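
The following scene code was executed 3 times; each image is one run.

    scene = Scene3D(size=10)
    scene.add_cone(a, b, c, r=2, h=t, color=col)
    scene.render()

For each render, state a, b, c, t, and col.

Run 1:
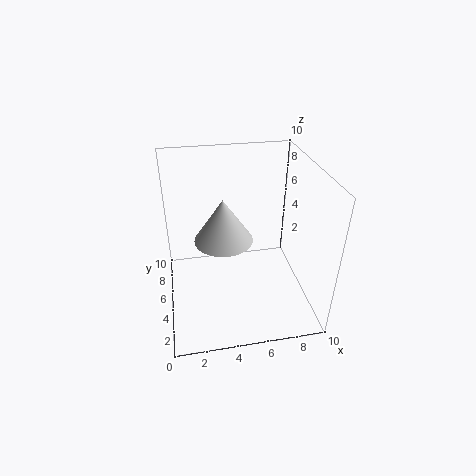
a = 4
b = 5
c = 5
t = 3
col = 'lightgray'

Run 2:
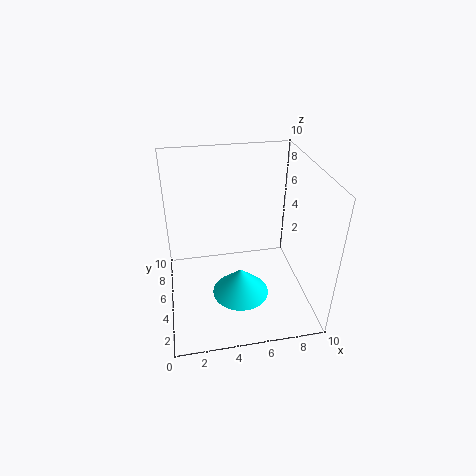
a = 5
b = 4
c = 1
t = 2
col = 'cyan'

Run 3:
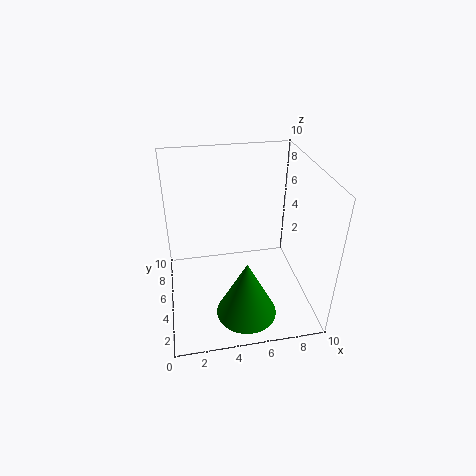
a = 5
b = 2
c = 1
t = 4
col = 'green'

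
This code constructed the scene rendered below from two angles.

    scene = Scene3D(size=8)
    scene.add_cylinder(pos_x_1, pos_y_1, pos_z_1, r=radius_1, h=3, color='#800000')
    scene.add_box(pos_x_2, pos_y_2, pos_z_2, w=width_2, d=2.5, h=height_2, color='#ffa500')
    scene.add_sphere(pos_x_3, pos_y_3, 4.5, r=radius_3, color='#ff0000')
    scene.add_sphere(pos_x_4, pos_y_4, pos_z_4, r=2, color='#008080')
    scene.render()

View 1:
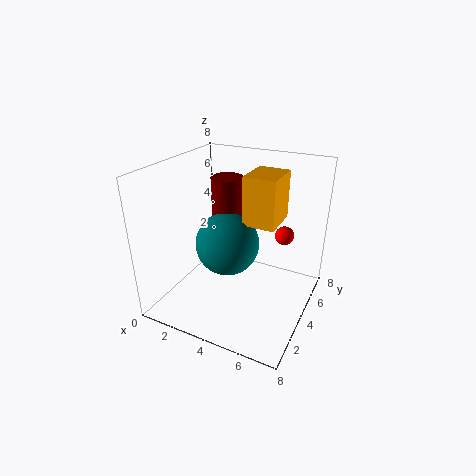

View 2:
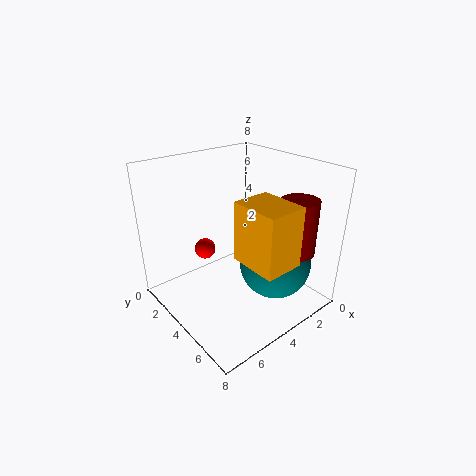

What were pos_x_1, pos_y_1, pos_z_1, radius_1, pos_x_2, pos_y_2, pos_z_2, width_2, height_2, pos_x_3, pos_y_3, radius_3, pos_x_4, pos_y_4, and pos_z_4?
pos_x_1 = 2; pos_y_1 = 6.5; pos_z_1 = 3.5; radius_1 = 1; pos_x_2 = 3.5; pos_y_2 = 5.5; pos_z_2 = 4; width_2 = 2; height_2 = 3; pos_x_3 = 6.5; pos_y_3 = 4.5; radius_3 = 0.5; pos_x_4 = 2.5; pos_y_4 = 5.5; pos_z_4 = 2.5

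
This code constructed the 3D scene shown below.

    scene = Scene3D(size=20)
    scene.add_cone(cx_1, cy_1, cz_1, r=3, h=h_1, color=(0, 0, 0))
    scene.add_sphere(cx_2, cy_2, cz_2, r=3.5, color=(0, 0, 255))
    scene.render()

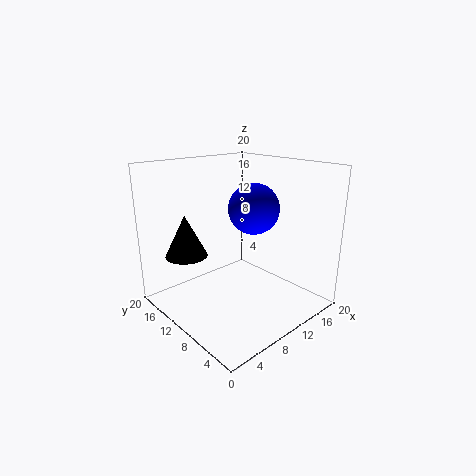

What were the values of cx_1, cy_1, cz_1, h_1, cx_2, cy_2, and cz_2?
cx_1 = 5, cy_1 = 15.5, cz_1 = 7, h_1 = 6, cx_2 = 12, cy_2 = 9, cz_2 = 14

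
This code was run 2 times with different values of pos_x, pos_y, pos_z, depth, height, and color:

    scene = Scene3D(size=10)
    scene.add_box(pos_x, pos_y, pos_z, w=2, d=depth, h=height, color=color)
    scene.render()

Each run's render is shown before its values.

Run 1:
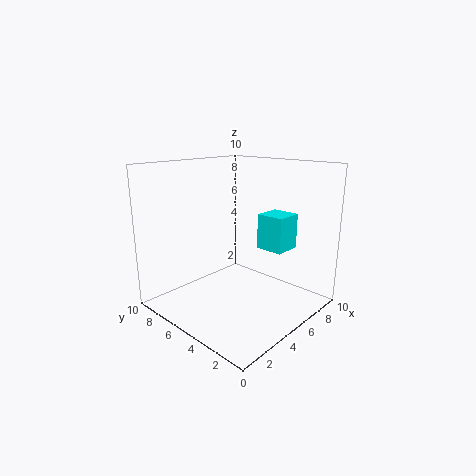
pos_x = 6.5, pos_y = 2.5, pos_z = 4, depth = 2, height = 2.5, color = 'cyan'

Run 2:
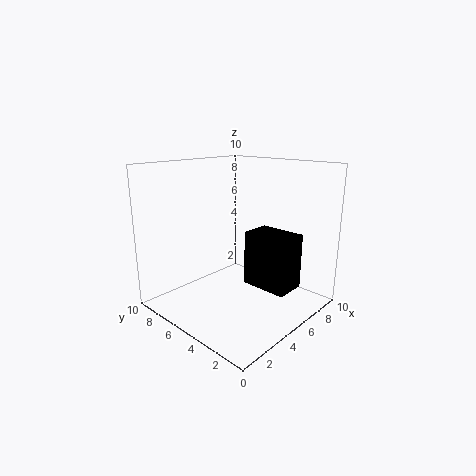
pos_x = 4, pos_y = 0.5, pos_z = 2.5, depth = 3, height = 3.5, color = 'black'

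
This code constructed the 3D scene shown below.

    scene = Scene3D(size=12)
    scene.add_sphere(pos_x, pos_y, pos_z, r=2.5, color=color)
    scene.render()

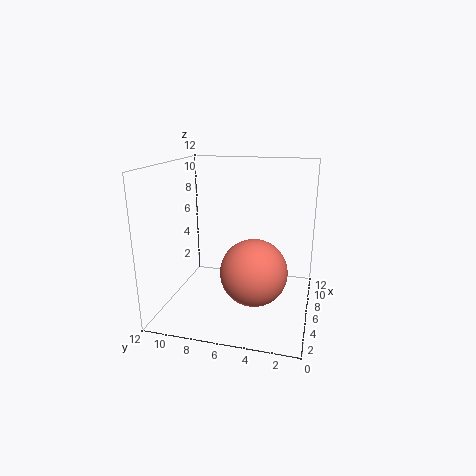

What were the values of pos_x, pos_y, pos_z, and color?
pos_x = 3; pos_y = 4; pos_z = 4.5; color = 'salmon'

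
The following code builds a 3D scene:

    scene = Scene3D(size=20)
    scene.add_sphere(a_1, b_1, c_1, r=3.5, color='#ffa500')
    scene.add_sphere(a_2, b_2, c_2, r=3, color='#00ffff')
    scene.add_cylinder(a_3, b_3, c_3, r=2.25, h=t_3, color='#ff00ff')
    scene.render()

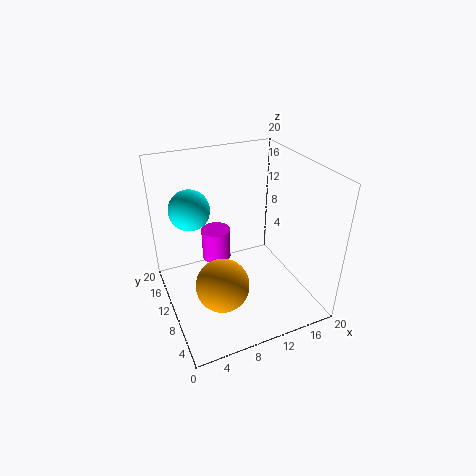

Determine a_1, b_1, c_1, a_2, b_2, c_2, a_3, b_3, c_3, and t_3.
a_1 = 6
b_1 = 6
c_1 = 6
a_2 = 5
b_2 = 16
c_2 = 12.5
a_3 = 9
b_3 = 16.25
c_3 = 3.25
t_3 = 5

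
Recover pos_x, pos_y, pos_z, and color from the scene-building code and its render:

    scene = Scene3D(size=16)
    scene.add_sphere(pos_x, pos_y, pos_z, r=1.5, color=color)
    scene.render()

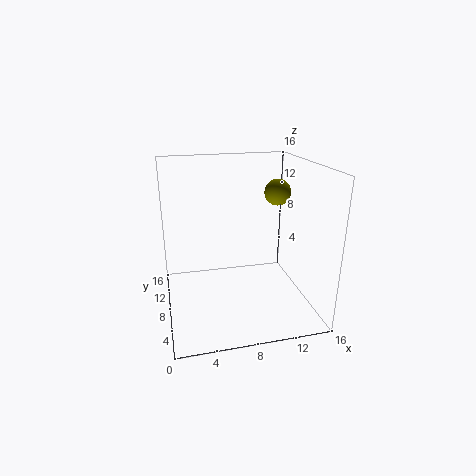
pos_x = 13; pos_y = 9.5; pos_z = 12.5; color = 'olive'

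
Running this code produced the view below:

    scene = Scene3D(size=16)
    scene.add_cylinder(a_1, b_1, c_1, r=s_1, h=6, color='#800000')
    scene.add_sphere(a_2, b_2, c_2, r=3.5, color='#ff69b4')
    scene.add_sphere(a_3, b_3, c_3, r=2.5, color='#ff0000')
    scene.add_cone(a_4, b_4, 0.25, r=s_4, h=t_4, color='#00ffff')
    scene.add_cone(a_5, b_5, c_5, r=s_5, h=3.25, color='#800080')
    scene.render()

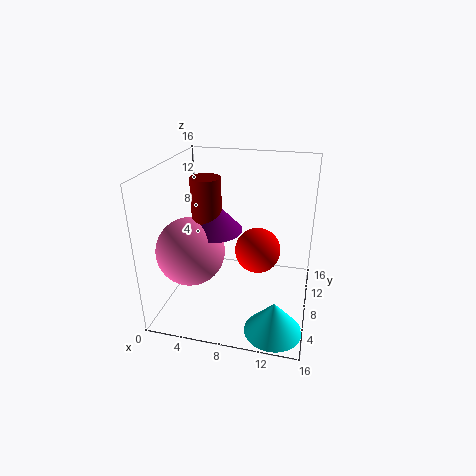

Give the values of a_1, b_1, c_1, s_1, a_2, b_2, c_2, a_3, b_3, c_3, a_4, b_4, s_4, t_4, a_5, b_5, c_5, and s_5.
a_1 = 5.5; b_1 = 5.25; c_1 = 9.5; s_1 = 1.5; a_2 = 4; b_2 = 4; c_2 = 8; a_3 = 10.25; b_3 = 8; c_3 = 6.75; a_4 = 13; b_4 = 3; s_4 = 3; t_4 = 3.5; a_5 = 6; b_5 = 5.5; c_5 = 10; s_5 = 3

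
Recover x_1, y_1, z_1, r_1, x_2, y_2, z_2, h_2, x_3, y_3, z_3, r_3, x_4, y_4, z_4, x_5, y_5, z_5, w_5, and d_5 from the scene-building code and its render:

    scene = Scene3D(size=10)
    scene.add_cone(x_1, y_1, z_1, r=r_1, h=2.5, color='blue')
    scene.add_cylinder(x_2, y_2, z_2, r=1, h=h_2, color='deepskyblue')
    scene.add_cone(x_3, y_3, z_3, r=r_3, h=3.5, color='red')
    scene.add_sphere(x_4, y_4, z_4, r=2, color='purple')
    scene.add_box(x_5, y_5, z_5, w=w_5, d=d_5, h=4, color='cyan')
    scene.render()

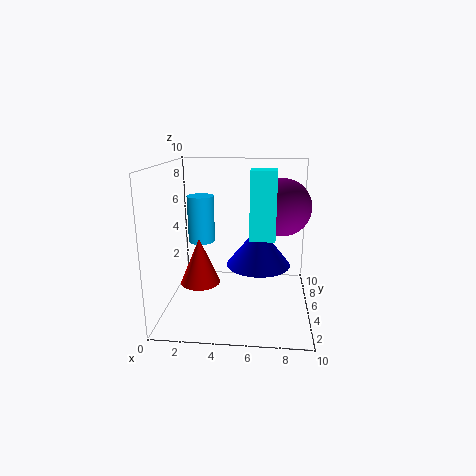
x_1 = 6.5, y_1 = 3, z_1 = 4, r_1 = 2, x_2 = 2, y_2 = 7, z_2 = 4, h_2 = 3.5, x_3 = 2, y_3 = 6, z_3 = 1, r_3 = 1.5, x_4 = 8, y_4 = 6, z_4 = 7, x_5 = 6, y_5 = 1.5, z_5 = 6, w_5 = 1.5, d_5 = 1.5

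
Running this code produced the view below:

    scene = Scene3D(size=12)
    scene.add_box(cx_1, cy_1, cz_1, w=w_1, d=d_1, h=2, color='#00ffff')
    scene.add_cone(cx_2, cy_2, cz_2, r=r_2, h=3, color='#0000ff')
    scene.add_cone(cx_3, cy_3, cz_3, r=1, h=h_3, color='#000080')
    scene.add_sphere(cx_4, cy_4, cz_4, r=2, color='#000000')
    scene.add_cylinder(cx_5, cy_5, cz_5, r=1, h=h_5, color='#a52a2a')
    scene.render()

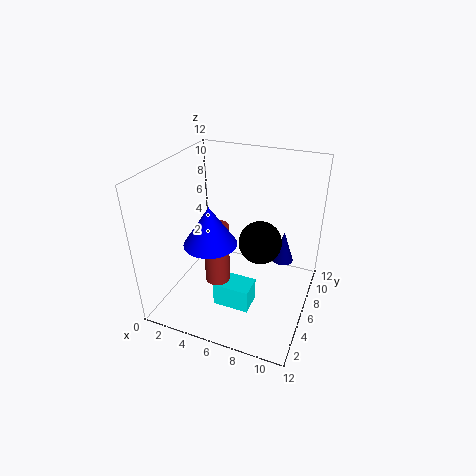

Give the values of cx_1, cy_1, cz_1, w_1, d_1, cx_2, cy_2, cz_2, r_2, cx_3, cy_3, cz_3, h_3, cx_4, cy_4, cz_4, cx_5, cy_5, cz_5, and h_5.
cx_1 = 5, cy_1 = 3, cz_1 = 1, w_1 = 3, d_1 = 2, cx_2 = 5, cy_2 = 3, cz_2 = 7, r_2 = 2, cx_3 = 9, cy_3 = 10, cz_3 = 2, h_3 = 3, cx_4 = 7, cy_4 = 9, cz_4 = 4, cx_5 = 5, cy_5 = 4, cz_5 = 3, h_5 = 5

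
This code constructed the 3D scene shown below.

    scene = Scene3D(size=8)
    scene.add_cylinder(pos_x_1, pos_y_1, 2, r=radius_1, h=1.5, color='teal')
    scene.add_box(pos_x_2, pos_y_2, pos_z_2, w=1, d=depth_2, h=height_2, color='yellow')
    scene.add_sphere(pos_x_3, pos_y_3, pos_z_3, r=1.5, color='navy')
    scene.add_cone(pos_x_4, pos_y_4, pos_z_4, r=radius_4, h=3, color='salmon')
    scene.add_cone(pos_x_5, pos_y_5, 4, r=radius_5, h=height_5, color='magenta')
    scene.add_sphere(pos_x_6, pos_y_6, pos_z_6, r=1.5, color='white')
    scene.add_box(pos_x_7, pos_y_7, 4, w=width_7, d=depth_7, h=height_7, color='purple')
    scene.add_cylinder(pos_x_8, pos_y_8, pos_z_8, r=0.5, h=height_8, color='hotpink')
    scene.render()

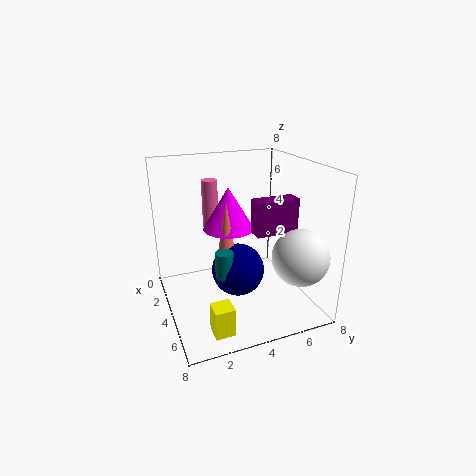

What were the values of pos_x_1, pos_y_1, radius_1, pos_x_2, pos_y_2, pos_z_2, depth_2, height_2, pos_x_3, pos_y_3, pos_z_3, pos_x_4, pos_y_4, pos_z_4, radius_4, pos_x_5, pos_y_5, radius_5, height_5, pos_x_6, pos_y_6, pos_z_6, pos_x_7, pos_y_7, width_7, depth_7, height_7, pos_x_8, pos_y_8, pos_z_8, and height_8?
pos_x_1 = 4.5; pos_y_1 = 3; radius_1 = 0.5; pos_x_2 = 6.5; pos_y_2 = 1.5; pos_z_2 = 0.5; depth_2 = 1; height_2 = 1.5; pos_x_3 = 4; pos_y_3 = 4; pos_z_3 = 2; pos_x_4 = 3.5; pos_y_4 = 3.5; pos_z_4 = 3; radius_4 = 0.5; pos_x_5 = 2.5; pos_y_5 = 4; radius_5 = 1.5; height_5 = 2.5; pos_x_6 = 6.5; pos_y_6 = 6.5; pos_z_6 = 3.5; pos_x_7 = 3.5; pos_y_7 = 5; width_7 = 1; depth_7 = 2.5; height_7 = 2; pos_x_8 = 0.5; pos_y_8 = 3.5; pos_z_8 = 3.5; height_8 = 3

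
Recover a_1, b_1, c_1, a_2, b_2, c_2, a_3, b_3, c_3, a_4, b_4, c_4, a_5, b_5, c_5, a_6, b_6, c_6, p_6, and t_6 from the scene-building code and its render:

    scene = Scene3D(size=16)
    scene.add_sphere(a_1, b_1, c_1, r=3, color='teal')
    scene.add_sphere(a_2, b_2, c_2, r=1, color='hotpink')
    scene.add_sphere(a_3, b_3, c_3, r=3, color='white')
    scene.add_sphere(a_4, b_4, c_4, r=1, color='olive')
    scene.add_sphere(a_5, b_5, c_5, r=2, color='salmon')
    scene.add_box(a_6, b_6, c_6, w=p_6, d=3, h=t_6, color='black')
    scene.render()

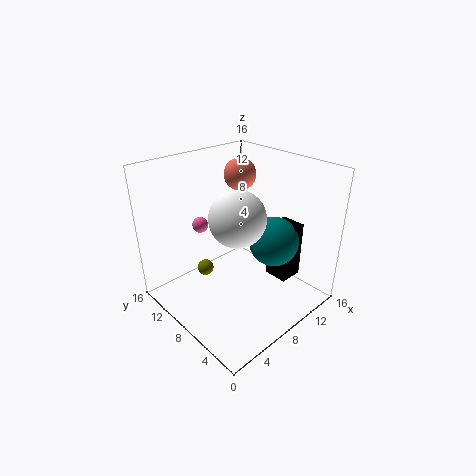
a_1 = 13, b_1 = 7, c_1 = 6, a_2 = 8, b_2 = 15, c_2 = 7, a_3 = 7, b_3 = 7, c_3 = 11, a_4 = 7, b_4 = 13, c_4 = 2, a_5 = 13, b_5 = 13, c_5 = 13, a_6 = 13, b_6 = 5, c_6 = 1, p_6 = 3, t_6 = 7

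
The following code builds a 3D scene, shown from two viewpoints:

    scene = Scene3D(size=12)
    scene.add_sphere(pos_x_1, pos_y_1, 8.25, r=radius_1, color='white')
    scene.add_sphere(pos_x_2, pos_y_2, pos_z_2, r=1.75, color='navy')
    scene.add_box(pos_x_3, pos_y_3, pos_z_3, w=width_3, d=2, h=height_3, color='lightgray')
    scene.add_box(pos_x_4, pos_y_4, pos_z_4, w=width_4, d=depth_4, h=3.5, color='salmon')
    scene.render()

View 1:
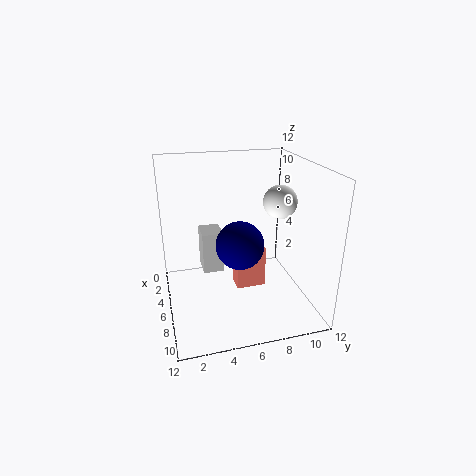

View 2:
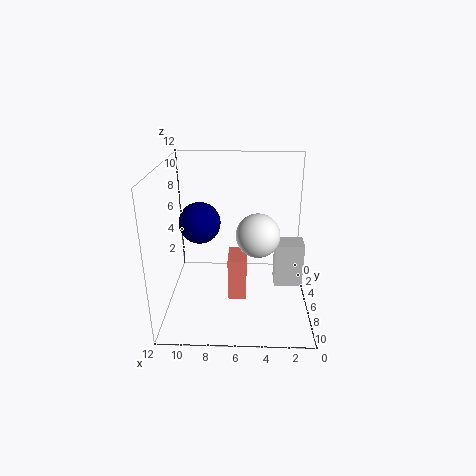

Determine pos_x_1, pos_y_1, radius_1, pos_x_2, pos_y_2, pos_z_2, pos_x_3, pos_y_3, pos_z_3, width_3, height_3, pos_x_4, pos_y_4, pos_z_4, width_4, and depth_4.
pos_x_1 = 4.5; pos_y_1 = 10.25; radius_1 = 1.5; pos_x_2 = 9.25; pos_y_2 = 5.25; pos_z_2 = 7; pos_x_3 = 0.25; pos_y_3 = 3.5; pos_z_3 = 1; width_3 = 2.5; height_3 = 4; pos_x_4 = 5.25; pos_y_4 = 5.75; pos_z_4 = 1.5; width_4 = 1.5; depth_4 = 2.5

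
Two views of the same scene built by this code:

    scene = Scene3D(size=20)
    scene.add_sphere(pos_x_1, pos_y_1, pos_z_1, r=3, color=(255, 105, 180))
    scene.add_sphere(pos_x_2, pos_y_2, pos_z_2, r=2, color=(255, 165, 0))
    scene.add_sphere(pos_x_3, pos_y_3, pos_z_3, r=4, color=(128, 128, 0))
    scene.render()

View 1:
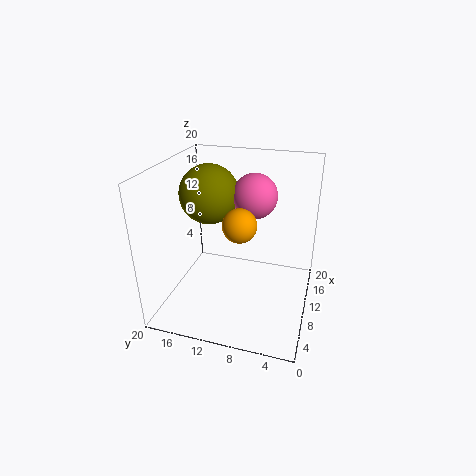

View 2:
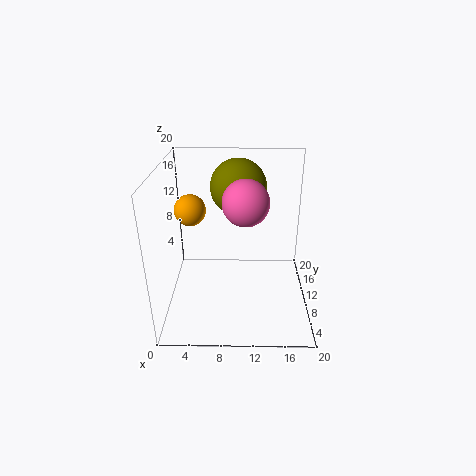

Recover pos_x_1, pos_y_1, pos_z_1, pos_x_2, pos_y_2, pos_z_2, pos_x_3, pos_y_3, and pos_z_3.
pos_x_1 = 11
pos_y_1 = 8
pos_z_1 = 16
pos_x_2 = 4
pos_y_2 = 8
pos_z_2 = 15
pos_x_3 = 10
pos_y_3 = 14
pos_z_3 = 16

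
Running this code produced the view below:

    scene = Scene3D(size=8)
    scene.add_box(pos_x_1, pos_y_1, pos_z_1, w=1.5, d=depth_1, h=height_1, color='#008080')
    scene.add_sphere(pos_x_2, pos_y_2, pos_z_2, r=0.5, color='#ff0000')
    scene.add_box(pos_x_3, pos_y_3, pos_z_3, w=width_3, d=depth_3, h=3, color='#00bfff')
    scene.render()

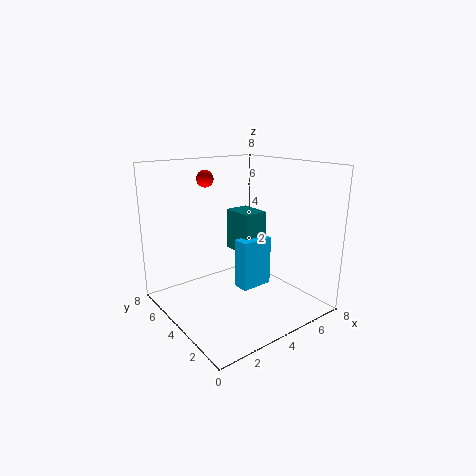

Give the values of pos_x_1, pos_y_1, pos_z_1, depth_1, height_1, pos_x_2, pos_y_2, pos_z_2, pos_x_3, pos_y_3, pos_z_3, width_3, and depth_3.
pos_x_1 = 5
pos_y_1 = 4.5
pos_z_1 = 2.5
depth_1 = 2
height_1 = 2.5
pos_x_2 = 3.5
pos_y_2 = 6.5
pos_z_2 = 7
pos_x_3 = 4.5
pos_y_3 = 4
pos_z_3 = 0.5
width_3 = 2
depth_3 = 1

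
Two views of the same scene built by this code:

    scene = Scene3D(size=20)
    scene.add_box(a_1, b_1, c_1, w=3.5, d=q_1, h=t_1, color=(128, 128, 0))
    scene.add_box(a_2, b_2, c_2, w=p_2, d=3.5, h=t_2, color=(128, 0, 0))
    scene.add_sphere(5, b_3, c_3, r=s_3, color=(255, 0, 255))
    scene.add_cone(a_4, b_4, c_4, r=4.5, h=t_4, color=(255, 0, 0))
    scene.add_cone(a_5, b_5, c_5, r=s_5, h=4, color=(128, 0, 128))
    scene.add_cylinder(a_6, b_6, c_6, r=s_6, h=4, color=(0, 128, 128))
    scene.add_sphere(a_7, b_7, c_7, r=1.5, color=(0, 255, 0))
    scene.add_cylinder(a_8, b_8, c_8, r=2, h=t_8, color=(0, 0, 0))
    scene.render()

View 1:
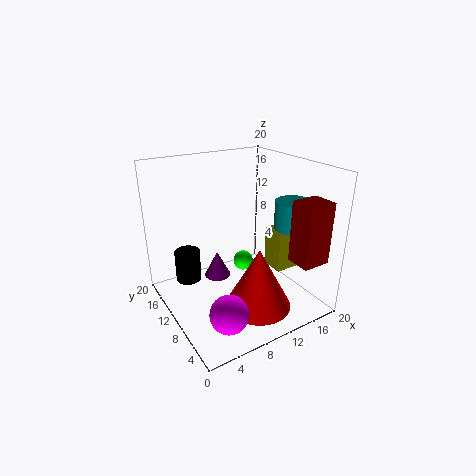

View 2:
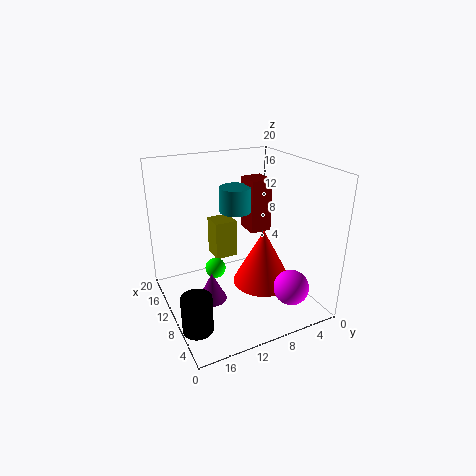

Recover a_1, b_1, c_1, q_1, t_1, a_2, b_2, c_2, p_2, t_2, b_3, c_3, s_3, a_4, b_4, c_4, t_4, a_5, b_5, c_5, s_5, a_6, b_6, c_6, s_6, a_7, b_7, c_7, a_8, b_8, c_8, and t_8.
a_1 = 15.5
b_1 = 7.5
c_1 = 4
q_1 = 3.5
t_1 = 6
a_2 = 15
b_2 = 1.5
c_2 = 7.5
p_2 = 4
t_2 = 8.5
b_3 = 4
c_3 = 3
s_3 = 2.5
a_4 = 10.5
b_4 = 5.5
c_4 = 1.5
t_4 = 8.5
a_5 = 9
b_5 = 14.5
c_5 = 2
s_5 = 2
a_6 = 17
b_6 = 7
c_6 = 11
s_6 = 2.5
a_7 = 12.5
b_7 = 12.5
c_7 = 4.5
a_8 = 5.5
b_8 = 18
c_8 = 0.5
t_8 = 5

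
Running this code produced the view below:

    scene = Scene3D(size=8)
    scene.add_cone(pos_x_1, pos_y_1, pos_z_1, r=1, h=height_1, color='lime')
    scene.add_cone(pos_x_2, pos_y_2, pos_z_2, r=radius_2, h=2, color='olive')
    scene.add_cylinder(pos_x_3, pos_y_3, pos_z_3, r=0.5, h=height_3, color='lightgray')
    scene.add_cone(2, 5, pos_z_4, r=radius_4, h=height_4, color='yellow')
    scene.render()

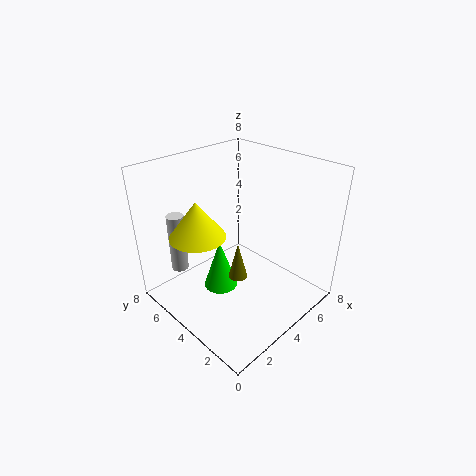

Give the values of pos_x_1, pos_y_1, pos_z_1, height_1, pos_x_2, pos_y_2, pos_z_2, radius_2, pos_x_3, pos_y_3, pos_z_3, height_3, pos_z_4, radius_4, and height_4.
pos_x_1 = 3.5
pos_y_1 = 5
pos_z_1 = 0.5
height_1 = 3
pos_x_2 = 3
pos_y_2 = 3
pos_z_2 = 2.5
radius_2 = 0.5
pos_x_3 = 2
pos_y_3 = 7
pos_z_3 = 1.5
height_3 = 3.5
pos_z_4 = 4.5
radius_4 = 1.5
height_4 = 2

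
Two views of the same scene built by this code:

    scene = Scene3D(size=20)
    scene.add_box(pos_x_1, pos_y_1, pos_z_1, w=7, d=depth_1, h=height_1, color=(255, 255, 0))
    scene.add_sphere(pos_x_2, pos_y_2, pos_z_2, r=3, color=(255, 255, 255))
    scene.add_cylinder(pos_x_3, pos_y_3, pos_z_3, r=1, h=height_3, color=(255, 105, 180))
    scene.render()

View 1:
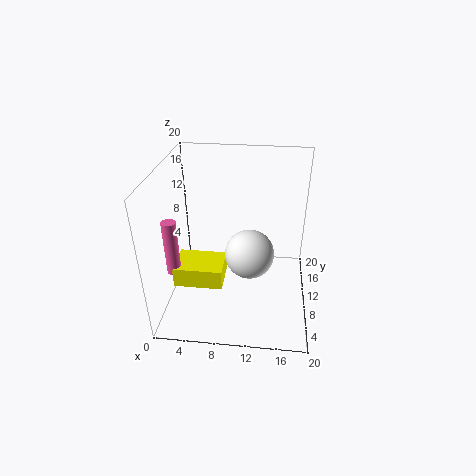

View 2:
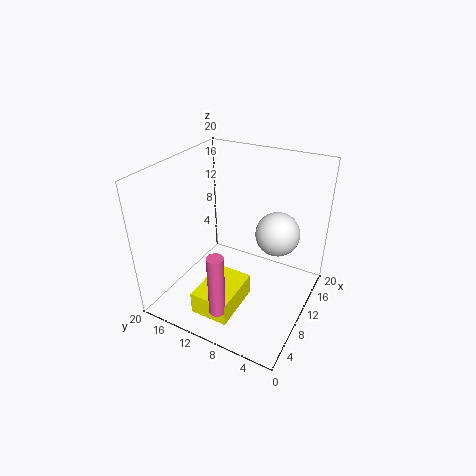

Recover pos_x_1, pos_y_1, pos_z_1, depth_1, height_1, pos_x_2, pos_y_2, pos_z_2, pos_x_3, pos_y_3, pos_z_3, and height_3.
pos_x_1 = 1; pos_y_1 = 7; pos_z_1 = 3; depth_1 = 5; height_1 = 3; pos_x_2 = 12; pos_y_2 = 5; pos_z_2 = 11; pos_x_3 = 1; pos_y_3 = 8; pos_z_3 = 5; height_3 = 8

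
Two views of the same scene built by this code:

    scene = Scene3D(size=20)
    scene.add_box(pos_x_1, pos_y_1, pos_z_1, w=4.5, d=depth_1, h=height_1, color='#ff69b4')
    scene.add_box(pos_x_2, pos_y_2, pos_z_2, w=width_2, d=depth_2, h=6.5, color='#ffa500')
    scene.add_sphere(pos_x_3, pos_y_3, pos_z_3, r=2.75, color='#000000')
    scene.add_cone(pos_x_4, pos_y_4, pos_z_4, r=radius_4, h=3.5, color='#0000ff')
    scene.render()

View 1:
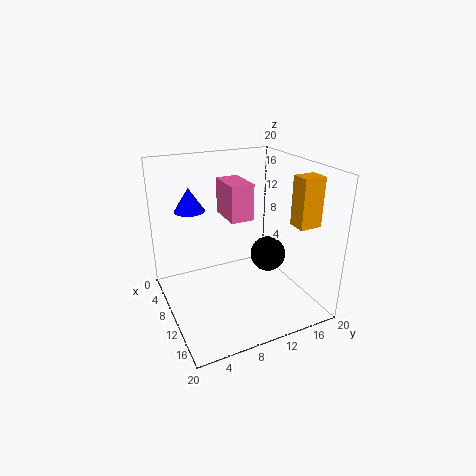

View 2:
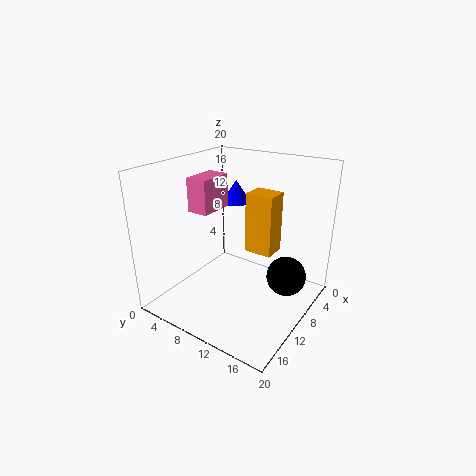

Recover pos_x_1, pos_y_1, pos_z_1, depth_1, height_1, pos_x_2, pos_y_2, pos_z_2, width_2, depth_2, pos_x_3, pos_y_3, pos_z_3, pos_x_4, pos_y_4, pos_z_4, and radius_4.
pos_x_1 = 11.25
pos_y_1 = 6.5
pos_z_1 = 15
depth_1 = 2.75
height_1 = 4.25
pos_x_2 = 14.25
pos_y_2 = 15.5
pos_z_2 = 12.75
width_2 = 2.5
depth_2 = 3
pos_x_3 = 7.5
pos_y_3 = 16.5
pos_z_3 = 4.75
pos_x_4 = 3.5
pos_y_4 = 5.25
pos_z_4 = 12.5
radius_4 = 2.25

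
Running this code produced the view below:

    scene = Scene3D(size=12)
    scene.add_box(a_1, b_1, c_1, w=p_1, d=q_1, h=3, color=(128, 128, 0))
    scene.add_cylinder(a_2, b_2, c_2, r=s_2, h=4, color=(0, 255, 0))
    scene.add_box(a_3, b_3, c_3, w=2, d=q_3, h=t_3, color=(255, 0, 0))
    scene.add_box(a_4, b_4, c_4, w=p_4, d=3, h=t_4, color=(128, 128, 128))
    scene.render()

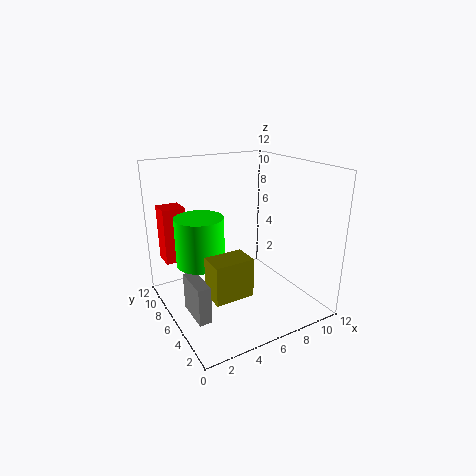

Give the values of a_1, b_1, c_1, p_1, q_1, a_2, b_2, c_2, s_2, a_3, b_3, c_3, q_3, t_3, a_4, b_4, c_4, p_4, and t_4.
a_1 = 2; b_1 = 2; c_1 = 3; p_1 = 3; q_1 = 2; a_2 = 3; b_2 = 7; c_2 = 4; s_2 = 2; a_3 = 1; b_3 = 10; c_3 = 3; q_3 = 2; t_3 = 5; a_4 = 1; b_4 = 3; c_4 = 1; p_4 = 1; t_4 = 3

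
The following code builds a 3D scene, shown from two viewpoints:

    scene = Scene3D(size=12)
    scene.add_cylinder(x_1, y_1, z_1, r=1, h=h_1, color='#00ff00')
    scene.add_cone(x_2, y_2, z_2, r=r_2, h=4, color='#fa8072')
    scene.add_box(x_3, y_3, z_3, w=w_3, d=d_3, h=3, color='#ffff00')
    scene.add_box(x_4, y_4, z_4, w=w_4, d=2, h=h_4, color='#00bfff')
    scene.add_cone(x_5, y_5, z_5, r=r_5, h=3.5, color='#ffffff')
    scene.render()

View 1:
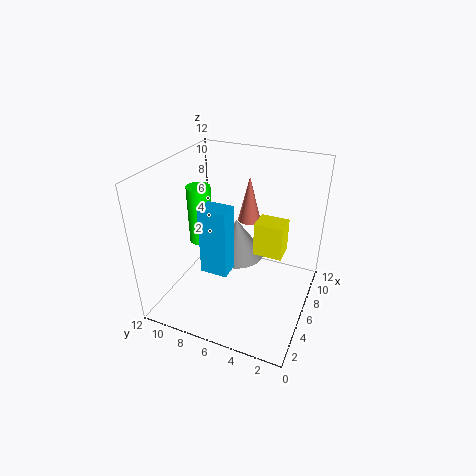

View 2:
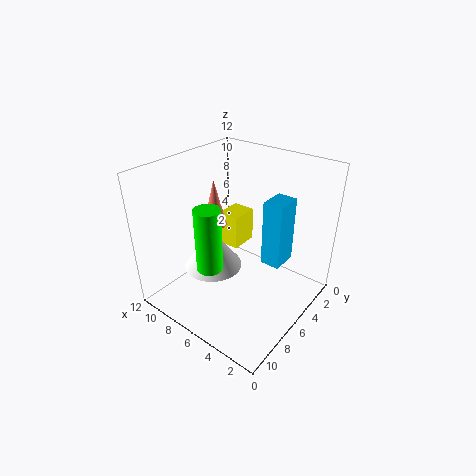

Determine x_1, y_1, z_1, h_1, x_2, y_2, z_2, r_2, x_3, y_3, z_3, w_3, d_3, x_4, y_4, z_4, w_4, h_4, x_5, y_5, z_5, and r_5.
x_1 = 6
y_1 = 9.5
z_1 = 5
h_1 = 5
x_2 = 8.5
y_2 = 6
z_2 = 6.5
r_2 = 1
x_3 = 7
y_3 = 2.5
z_3 = 4
w_3 = 2
d_3 = 2.5
x_4 = 1.5
y_4 = 5
z_4 = 5.5
w_4 = 1.5
h_4 = 5
x_5 = 8
y_5 = 7
z_5 = 3
r_5 = 2.5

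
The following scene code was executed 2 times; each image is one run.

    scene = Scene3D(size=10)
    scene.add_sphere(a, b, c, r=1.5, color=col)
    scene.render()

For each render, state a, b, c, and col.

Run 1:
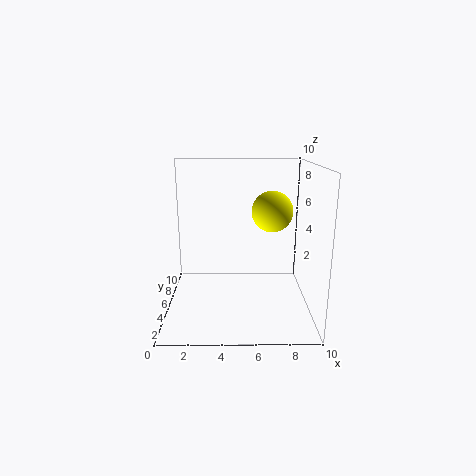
a = 7.5
b = 6.5
c = 6.5
col = 'yellow'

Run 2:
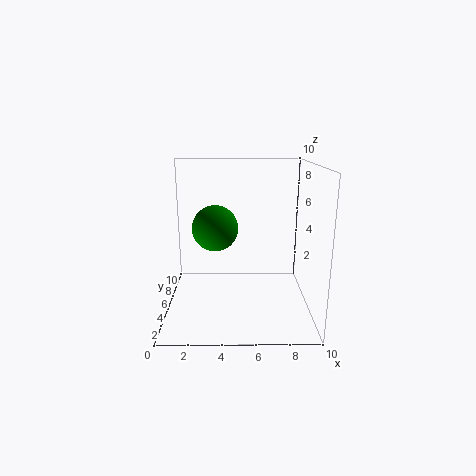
a = 3.5
b = 4
c = 6
col = 'green'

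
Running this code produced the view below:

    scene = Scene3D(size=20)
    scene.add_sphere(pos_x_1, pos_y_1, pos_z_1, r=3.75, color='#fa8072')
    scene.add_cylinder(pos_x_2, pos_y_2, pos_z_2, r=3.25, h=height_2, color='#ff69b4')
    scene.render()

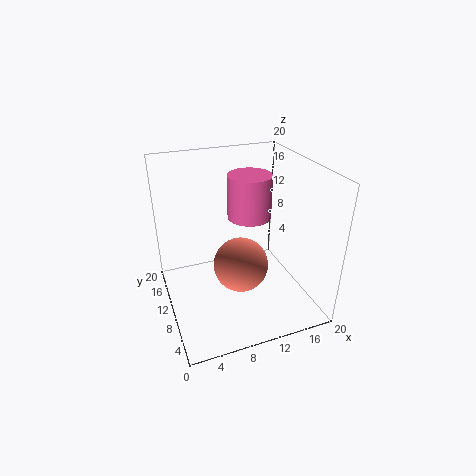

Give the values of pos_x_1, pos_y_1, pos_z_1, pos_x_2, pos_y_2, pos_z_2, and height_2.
pos_x_1 = 9.75; pos_y_1 = 8.25; pos_z_1 = 6.75; pos_x_2 = 13.25; pos_y_2 = 13.75; pos_z_2 = 11; height_2 = 6.5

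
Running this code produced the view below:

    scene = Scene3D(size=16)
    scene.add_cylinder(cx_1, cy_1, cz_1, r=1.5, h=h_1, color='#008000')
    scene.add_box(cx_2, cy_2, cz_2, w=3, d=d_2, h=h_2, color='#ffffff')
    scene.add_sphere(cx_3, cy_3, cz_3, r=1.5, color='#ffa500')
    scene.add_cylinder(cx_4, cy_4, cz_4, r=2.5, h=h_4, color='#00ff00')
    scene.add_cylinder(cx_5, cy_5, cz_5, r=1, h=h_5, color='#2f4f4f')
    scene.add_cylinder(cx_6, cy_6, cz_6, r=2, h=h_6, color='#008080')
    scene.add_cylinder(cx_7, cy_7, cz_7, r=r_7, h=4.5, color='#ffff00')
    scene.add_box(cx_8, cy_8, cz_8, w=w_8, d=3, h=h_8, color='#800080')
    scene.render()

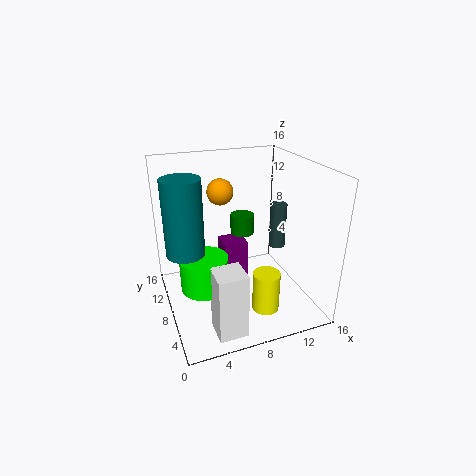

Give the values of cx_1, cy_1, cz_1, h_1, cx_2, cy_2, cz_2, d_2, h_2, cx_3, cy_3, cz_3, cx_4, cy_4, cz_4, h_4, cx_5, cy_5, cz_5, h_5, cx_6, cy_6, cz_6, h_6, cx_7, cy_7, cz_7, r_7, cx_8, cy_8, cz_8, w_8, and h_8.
cx_1 = 10.5, cy_1 = 13, cz_1 = 6, h_1 = 2.5, cx_2 = 3.5, cy_2 = 1, cz_2 = 0.5, d_2 = 3, h_2 = 7, cx_3 = 7, cy_3 = 11, cz_3 = 12.5, cx_4 = 3.5, cy_4 = 6, cz_4 = 4, h_4 = 3.5, cx_5 = 14, cy_5 = 10, cz_5 = 5, h_5 = 5.5, cx_6 = 2, cy_6 = 7.5, cz_6 = 7.5, h_6 = 8, cx_7 = 10, cy_7 = 4.5, cz_7 = 0.5, r_7 = 1.5, cx_8 = 7.5, cy_8 = 11, cz_8 = 0.5, w_8 = 3, h_8 = 5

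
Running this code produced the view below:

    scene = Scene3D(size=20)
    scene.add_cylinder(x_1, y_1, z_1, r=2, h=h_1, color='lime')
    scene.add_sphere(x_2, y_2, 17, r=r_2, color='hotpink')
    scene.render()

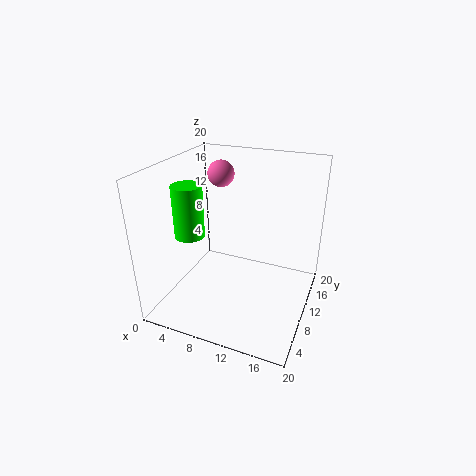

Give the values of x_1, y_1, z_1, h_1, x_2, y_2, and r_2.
x_1 = 4.5
y_1 = 6.5
z_1 = 11
h_1 = 7
x_2 = 5
y_2 = 15.5
r_2 = 2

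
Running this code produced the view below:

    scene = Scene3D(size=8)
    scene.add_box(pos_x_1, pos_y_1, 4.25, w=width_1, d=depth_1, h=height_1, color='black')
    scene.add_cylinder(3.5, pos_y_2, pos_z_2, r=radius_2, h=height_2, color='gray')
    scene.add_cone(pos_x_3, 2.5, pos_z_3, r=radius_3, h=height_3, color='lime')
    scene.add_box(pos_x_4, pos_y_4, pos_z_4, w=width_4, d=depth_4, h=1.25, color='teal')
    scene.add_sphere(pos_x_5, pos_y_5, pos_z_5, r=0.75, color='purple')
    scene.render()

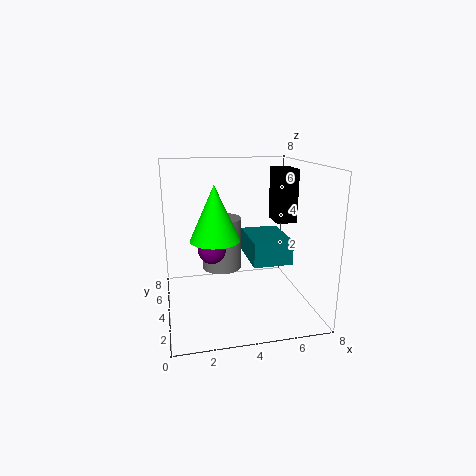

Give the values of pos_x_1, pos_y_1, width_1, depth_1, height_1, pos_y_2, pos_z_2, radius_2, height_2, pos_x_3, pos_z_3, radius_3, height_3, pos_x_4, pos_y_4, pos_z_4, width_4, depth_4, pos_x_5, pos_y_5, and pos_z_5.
pos_x_1 = 6.75; pos_y_1 = 5.25; width_1 = 1.25; depth_1 = 1.75; height_1 = 3.25; pos_y_2 = 6.5; pos_z_2 = 1.25; radius_2 = 1.25; height_2 = 3.25; pos_x_3 = 2.5; pos_z_3 = 4.5; radius_3 = 1.25; height_3 = 2.75; pos_x_4 = 4.25; pos_y_4 = 1.5; pos_z_4 = 3.25; width_4 = 2; depth_4 = 2.75; pos_x_5 = 2.5; pos_y_5 = 3.75; pos_z_5 = 3.5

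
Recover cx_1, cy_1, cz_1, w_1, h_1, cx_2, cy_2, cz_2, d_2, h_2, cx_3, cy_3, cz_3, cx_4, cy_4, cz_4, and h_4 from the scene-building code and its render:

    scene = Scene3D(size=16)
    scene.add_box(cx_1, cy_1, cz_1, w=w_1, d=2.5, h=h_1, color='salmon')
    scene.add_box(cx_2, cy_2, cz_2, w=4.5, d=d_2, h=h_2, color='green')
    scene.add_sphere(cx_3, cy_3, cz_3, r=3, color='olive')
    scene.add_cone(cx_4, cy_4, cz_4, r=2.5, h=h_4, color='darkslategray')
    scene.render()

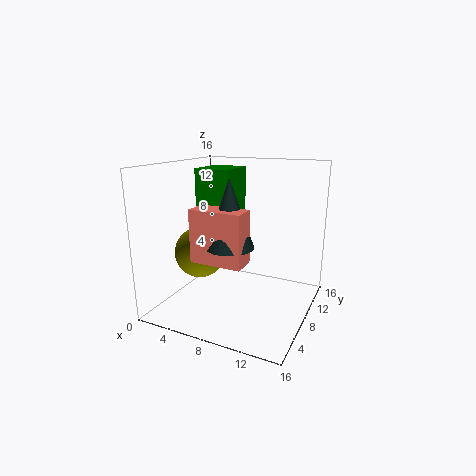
cx_1 = 5; cy_1 = 3; cz_1 = 6.5; w_1 = 5.5; h_1 = 5.5; cx_2 = 1; cy_2 = 10.5; cz_2 = 8; d_2 = 5; h_2 = 7; cx_3 = 3; cy_3 = 8; cz_3 = 5.5; cx_4 = 8.5; cy_4 = 5; cz_4 = 8; h_4 = 7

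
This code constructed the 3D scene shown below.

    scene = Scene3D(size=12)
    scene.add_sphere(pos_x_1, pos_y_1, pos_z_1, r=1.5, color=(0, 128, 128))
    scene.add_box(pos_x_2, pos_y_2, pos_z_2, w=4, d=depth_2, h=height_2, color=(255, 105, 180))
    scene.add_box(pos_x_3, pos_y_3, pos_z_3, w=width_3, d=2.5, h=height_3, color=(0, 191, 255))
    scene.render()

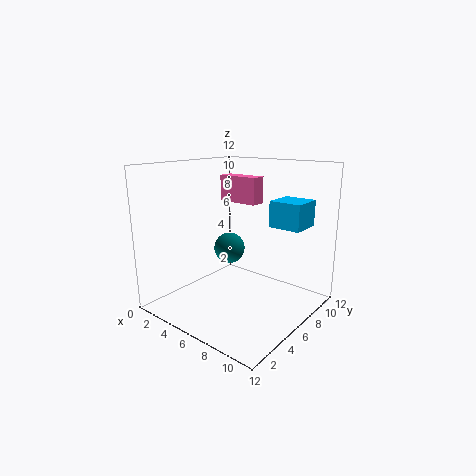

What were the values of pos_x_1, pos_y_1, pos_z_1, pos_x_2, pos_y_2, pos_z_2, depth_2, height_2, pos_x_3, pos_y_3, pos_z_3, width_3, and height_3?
pos_x_1 = 2.5, pos_y_1 = 9, pos_z_1 = 3.5, pos_x_2 = 1, pos_y_2 = 9.5, pos_z_2 = 8, depth_2 = 1.5, height_2 = 2.5, pos_x_3 = 9, pos_y_3 = 6, pos_z_3 = 7.5, width_3 = 2.5, height_3 = 2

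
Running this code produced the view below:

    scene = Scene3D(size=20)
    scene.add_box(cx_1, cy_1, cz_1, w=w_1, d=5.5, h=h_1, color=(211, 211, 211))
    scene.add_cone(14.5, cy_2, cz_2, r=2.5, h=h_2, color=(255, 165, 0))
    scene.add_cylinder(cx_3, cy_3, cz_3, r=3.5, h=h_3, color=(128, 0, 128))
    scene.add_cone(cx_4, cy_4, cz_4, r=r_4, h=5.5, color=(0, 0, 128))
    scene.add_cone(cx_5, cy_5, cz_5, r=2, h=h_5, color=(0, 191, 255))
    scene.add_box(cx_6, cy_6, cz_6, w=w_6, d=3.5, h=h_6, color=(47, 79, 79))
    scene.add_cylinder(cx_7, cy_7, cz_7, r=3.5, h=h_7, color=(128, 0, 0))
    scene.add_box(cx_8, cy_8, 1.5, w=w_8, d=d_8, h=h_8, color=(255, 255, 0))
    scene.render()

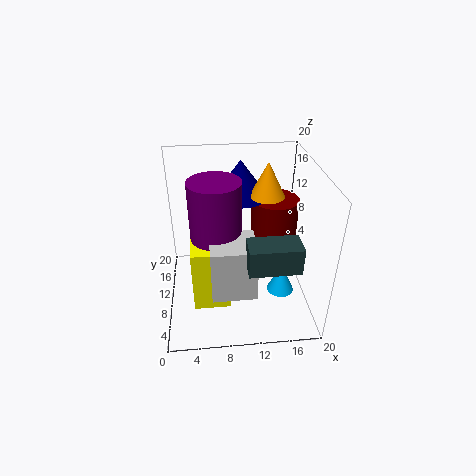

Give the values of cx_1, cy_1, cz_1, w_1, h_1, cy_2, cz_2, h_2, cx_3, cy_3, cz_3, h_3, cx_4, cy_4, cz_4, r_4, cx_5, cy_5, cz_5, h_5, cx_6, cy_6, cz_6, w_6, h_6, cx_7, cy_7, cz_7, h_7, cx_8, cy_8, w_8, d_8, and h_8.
cx_1 = 6
cy_1 = 4
cz_1 = 4
w_1 = 6
h_1 = 7.5
cy_2 = 13.5
cz_2 = 14.5
h_2 = 5
cx_3 = 7
cy_3 = 10
cz_3 = 9.5
h_3 = 9
cx_4 = 11
cy_4 = 16
cz_4 = 13.5
r_4 = 4
cx_5 = 16.5
cy_5 = 9.5
cz_5 = 0.5
h_5 = 4.5
cx_6 = 10.5
cy_6 = 2
cz_6 = 9.5
w_6 = 6.5
h_6 = 3.5
cx_7 = 16
cy_7 = 14.5
cz_7 = 6.5
h_7 = 7
cx_8 = 3.5
cy_8 = 5.5
w_8 = 5
d_8 = 4.5
h_8 = 9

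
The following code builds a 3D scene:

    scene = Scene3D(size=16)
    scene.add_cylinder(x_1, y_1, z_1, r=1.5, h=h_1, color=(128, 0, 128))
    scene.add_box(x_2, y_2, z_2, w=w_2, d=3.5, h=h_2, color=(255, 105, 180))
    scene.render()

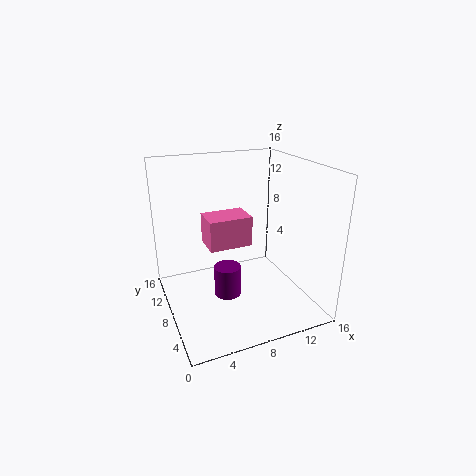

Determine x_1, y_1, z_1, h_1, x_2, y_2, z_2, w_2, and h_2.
x_1 = 6.5; y_1 = 7.5; z_1 = 1.5; h_1 = 3.5; x_2 = 5; y_2 = 8.5; z_2 = 6.5; w_2 = 5; h_2 = 3.5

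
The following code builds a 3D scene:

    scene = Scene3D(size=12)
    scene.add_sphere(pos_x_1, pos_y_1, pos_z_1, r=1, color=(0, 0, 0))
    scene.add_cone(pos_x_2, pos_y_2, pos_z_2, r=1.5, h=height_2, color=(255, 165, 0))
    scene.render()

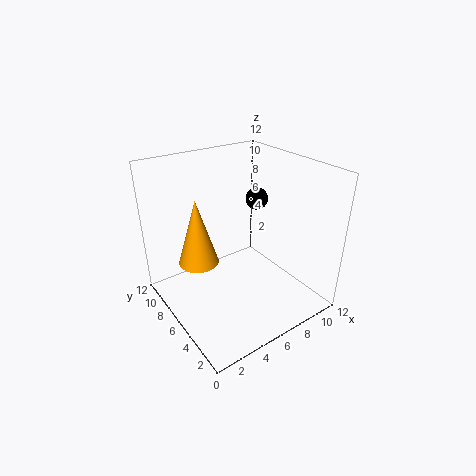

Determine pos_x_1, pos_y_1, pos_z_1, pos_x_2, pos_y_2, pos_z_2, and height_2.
pos_x_1 = 9.5; pos_y_1 = 8; pos_z_1 = 8; pos_x_2 = 2; pos_y_2 = 5.5; pos_z_2 = 5.5; height_2 = 5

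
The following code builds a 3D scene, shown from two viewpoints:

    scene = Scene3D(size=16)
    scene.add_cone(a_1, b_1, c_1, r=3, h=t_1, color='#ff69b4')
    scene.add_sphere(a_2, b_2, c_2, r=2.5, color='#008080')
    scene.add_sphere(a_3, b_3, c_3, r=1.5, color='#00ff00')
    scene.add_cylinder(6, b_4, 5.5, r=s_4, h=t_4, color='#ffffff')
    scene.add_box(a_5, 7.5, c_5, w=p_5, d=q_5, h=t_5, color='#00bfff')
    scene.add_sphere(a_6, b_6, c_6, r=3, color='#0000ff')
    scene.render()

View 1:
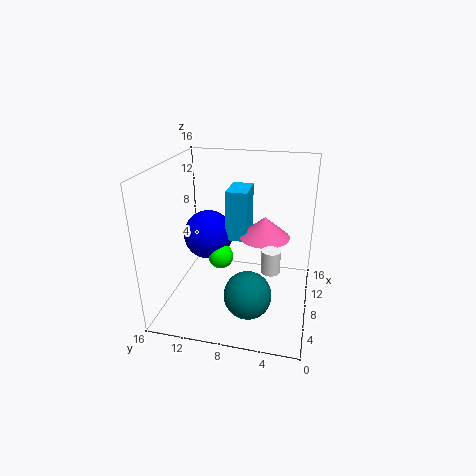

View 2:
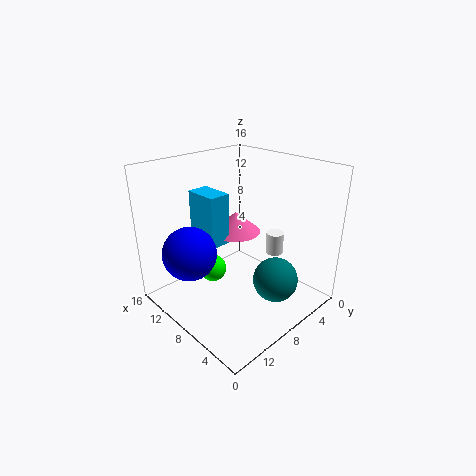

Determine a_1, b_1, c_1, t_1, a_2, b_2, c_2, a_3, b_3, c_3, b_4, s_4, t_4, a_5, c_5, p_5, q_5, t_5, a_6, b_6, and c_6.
a_1 = 11; b_1 = 5.5; c_1 = 7; t_1 = 2.5; a_2 = 4; b_2 = 6; c_2 = 3.5; a_3 = 9.5; b_3 = 10.5; c_3 = 4.5; b_4 = 4; s_4 = 1; t_4 = 2.5; a_5 = 10; c_5 = 6.5; p_5 = 4; q_5 = 2.5; t_5 = 6; a_6 = 11; b_6 = 12.5; c_6 = 6.5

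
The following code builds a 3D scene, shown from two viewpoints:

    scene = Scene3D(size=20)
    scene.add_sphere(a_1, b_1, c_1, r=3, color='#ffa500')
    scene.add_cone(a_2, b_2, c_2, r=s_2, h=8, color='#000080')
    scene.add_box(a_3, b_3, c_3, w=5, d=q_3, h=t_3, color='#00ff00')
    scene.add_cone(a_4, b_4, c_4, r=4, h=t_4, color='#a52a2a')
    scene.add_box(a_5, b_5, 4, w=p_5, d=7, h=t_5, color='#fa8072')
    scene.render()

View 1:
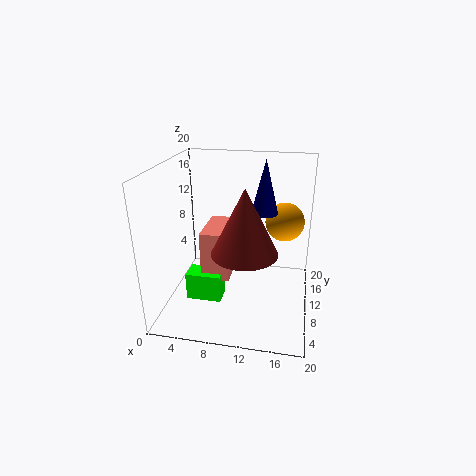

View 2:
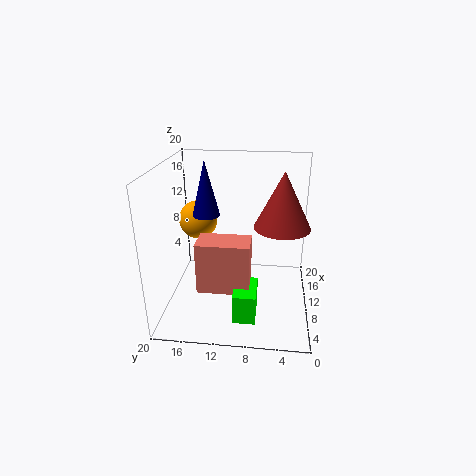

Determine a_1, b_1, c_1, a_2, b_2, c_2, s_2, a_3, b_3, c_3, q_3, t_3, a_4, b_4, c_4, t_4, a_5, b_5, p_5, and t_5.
a_1 = 16, b_1 = 17, c_1 = 10, a_2 = 13, b_2 = 15, c_2 = 12, s_2 = 2, a_3 = 3, b_3 = 7, c_3 = 1, q_3 = 3, t_3 = 4, a_4 = 12, b_4 = 4, c_4 = 11, t_4 = 8, a_5 = 5, b_5 = 8, p_5 = 4, t_5 = 7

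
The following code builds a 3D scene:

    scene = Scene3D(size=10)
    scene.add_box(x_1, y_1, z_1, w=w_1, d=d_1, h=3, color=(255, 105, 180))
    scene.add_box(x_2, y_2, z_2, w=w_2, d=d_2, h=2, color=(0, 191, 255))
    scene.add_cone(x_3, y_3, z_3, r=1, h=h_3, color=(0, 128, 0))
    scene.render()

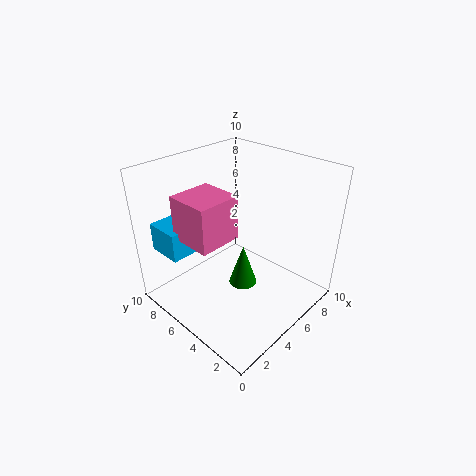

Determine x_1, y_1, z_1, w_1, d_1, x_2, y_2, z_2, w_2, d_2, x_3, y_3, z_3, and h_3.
x_1 = 1.5, y_1 = 4.5, z_1 = 5.5, w_1 = 3, d_1 = 3, x_2 = 1, y_2 = 7, z_2 = 4, w_2 = 3, d_2 = 2.5, x_3 = 5, y_3 = 4.5, z_3 = 1.5, h_3 = 3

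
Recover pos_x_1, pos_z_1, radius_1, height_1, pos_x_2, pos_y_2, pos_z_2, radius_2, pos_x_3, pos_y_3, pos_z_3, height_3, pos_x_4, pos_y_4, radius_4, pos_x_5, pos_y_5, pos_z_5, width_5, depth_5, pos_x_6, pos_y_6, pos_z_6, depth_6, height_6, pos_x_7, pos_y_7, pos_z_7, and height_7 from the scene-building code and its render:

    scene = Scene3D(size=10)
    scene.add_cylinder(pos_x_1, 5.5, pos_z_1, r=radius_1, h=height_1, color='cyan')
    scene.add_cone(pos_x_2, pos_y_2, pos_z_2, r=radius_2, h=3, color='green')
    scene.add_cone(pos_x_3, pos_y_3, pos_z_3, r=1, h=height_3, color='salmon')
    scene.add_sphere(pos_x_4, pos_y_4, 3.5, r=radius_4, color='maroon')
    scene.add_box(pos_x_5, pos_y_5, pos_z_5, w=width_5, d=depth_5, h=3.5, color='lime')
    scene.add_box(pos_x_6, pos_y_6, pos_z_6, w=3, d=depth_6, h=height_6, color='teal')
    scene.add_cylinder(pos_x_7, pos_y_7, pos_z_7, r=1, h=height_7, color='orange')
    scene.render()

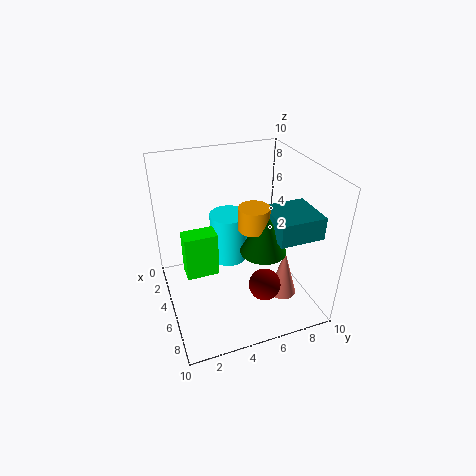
pos_x_1 = 1.5, pos_z_1 = 1, radius_1 = 1.5, height_1 = 4, pos_x_2 = 7, pos_y_2 = 6, pos_z_2 = 5, radius_2 = 1.5, pos_x_3 = 6.5, pos_y_3 = 8, pos_z_3 = 0.5, height_3 = 3.5, pos_x_4 = 8.5, pos_y_4 = 5.5, radius_4 = 1, pos_x_5 = 2, pos_y_5 = 1.5, pos_z_5 = 1, width_5 = 1.5, depth_5 = 2.5, pos_x_6 = 5.5, pos_y_6 = 6.5, pos_z_6 = 6, depth_6 = 3, height_6 = 1.5, pos_x_7 = 6.5, pos_y_7 = 5.5, pos_z_7 = 6.5, height_7 = 1.5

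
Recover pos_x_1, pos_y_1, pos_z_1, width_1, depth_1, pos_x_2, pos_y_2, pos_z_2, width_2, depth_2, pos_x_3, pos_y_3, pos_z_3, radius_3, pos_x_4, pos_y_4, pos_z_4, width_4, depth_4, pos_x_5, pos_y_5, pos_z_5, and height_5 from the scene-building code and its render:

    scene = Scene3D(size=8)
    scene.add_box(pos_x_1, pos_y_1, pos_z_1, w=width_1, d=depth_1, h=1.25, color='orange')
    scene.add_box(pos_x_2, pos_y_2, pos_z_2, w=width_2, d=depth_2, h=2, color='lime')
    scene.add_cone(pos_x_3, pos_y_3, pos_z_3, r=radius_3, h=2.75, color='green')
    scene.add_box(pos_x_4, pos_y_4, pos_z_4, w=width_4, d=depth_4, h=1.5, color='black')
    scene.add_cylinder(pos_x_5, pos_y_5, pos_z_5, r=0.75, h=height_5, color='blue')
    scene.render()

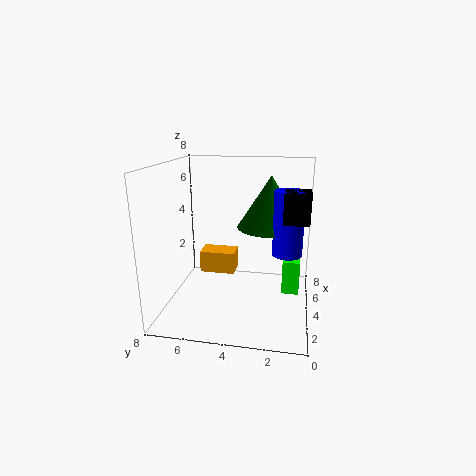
pos_x_1 = 4, pos_y_1 = 4.25, pos_z_1 = 1.75, width_1 = 1.25, depth_1 = 2, pos_x_2 = 4.5, pos_y_2 = 0.5, pos_z_2 = 0.5, width_2 = 1.25, depth_2 = 1, pos_x_3 = 4, pos_y_3 = 2.25, pos_z_3 = 4.75, radius_3 = 1.75, pos_x_4 = 2, pos_y_4 = 0.25, pos_z_4 = 5.5, width_4 = 1.25, depth_4 = 1.25, pos_x_5 = 2.75, pos_y_5 = 1.25, pos_z_5 = 3.75, height_5 = 3.25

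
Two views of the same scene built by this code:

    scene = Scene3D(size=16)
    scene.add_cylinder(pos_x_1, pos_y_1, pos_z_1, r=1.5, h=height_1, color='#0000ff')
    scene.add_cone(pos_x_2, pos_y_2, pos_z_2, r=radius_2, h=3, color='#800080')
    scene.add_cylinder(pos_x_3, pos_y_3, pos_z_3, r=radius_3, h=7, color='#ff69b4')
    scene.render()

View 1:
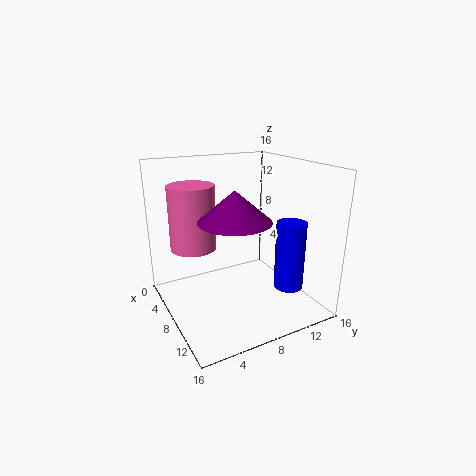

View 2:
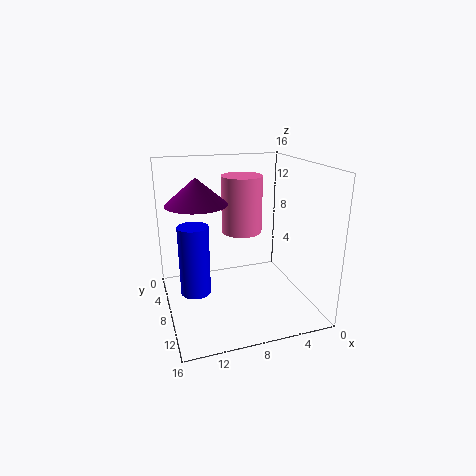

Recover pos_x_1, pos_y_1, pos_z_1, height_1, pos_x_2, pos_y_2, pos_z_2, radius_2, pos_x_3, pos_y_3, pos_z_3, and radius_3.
pos_x_1 = 13.5
pos_y_1 = 11
pos_z_1 = 4
height_1 = 7
pos_x_2 = 12
pos_y_2 = 5.5
pos_z_2 = 11.5
radius_2 = 3.5
pos_x_3 = 6
pos_y_3 = 3.5
pos_z_3 = 7
radius_3 = 2.5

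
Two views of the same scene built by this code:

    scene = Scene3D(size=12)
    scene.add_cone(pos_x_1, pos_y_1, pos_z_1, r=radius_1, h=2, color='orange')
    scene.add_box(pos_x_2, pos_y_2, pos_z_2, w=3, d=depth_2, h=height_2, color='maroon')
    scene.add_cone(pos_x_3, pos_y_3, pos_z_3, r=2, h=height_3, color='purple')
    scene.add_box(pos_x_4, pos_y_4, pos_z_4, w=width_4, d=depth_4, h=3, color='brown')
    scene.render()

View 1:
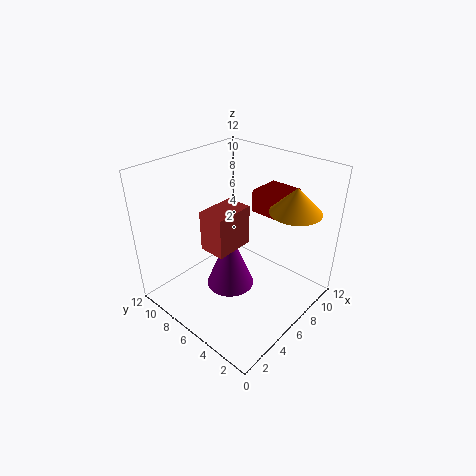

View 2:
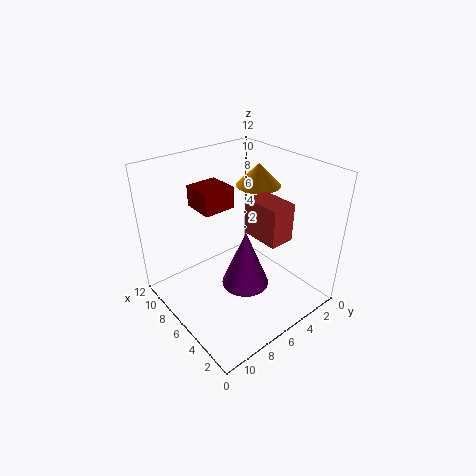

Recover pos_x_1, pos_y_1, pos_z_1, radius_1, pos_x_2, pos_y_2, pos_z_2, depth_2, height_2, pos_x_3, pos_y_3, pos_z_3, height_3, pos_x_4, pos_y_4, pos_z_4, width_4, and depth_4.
pos_x_1 = 8
pos_y_1 = 2
pos_z_1 = 9
radius_1 = 2
pos_x_2 = 9
pos_y_2 = 4
pos_z_2 = 7
depth_2 = 3
height_2 = 2
pos_x_3 = 5
pos_y_3 = 6
pos_z_3 = 2
height_3 = 5
pos_x_4 = 2
pos_y_4 = 4
pos_z_4 = 7
width_4 = 3
depth_4 = 2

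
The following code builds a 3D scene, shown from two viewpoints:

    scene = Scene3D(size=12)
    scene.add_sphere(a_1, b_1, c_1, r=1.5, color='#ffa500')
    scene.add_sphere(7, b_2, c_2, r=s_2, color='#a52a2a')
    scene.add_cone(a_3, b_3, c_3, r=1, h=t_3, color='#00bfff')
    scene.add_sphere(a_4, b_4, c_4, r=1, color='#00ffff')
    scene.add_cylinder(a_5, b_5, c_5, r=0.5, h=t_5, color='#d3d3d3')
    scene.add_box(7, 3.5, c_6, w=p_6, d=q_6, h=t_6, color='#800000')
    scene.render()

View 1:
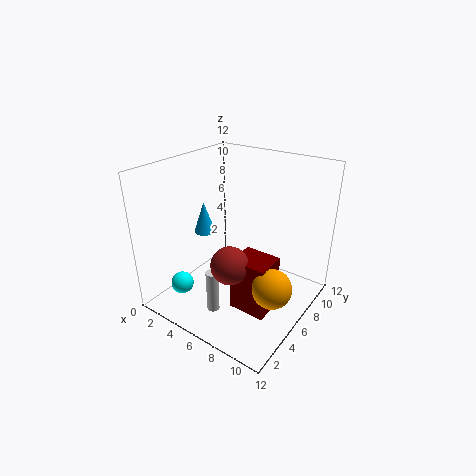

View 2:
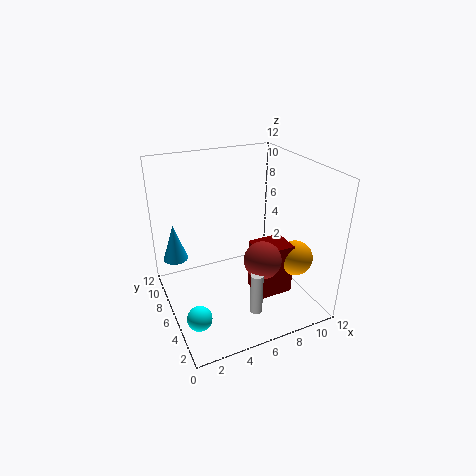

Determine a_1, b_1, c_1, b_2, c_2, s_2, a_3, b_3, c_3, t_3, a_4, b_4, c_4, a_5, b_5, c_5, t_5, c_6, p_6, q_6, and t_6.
a_1 = 10.5
b_1 = 4
c_1 = 4
b_2 = 3.5
c_2 = 5
s_2 = 1.5
a_3 = 1
b_3 = 7.5
c_3 = 4.5
t_3 = 3
a_4 = 1.5
b_4 = 3.5
c_4 = 1
a_5 = 6
b_5 = 2.5
c_5 = 1
t_5 = 3.5
c_6 = 1
p_6 = 3
q_6 = 2.5
t_6 = 4.5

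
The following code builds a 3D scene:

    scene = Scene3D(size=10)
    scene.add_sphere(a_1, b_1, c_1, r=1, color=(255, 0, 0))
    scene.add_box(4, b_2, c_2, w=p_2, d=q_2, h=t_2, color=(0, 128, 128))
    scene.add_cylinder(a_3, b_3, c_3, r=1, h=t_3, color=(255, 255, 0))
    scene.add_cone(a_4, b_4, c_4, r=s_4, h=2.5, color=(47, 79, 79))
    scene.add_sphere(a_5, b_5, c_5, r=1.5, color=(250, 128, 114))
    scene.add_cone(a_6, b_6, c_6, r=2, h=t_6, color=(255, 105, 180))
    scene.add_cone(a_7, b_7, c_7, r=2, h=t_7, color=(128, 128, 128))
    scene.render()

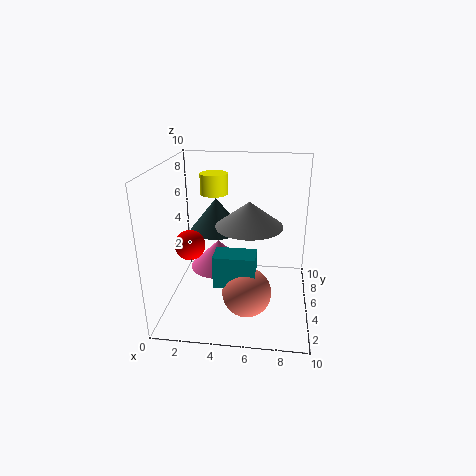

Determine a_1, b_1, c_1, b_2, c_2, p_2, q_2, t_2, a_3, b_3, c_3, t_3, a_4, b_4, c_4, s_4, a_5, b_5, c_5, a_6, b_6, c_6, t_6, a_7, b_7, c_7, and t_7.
a_1 = 2
b_1 = 3.5
c_1 = 5
b_2 = 1
c_2 = 3.5
p_2 = 2.5
q_2 = 1.5
t_2 = 2
a_3 = 3
b_3 = 7
c_3 = 7.5
t_3 = 1.5
a_4 = 3
b_4 = 7.5
c_4 = 4.5
s_4 = 2
a_5 = 6
b_5 = 1.5
c_5 = 3
a_6 = 3.5
b_6 = 5.5
c_6 = 2.5
t_6 = 2
a_7 = 6
b_7 = 2.5
c_7 = 7
t_7 = 1.5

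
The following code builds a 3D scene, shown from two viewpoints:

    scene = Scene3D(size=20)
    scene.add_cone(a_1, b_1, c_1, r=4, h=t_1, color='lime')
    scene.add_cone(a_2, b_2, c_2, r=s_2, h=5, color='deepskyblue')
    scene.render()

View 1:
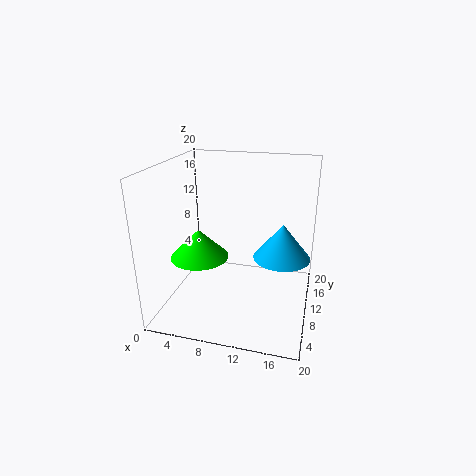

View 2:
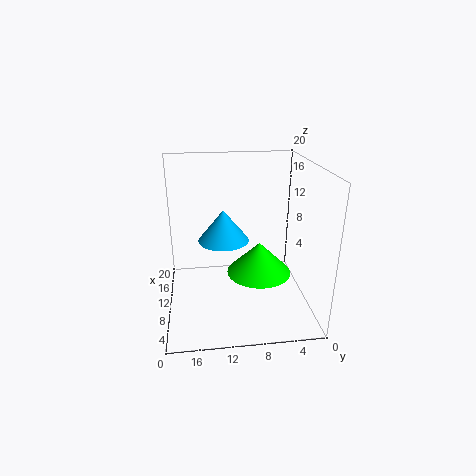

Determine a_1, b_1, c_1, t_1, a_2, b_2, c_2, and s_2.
a_1 = 5; b_1 = 8; c_1 = 7.5; t_1 = 4; a_2 = 16; b_2 = 11.5; c_2 = 7; s_2 = 4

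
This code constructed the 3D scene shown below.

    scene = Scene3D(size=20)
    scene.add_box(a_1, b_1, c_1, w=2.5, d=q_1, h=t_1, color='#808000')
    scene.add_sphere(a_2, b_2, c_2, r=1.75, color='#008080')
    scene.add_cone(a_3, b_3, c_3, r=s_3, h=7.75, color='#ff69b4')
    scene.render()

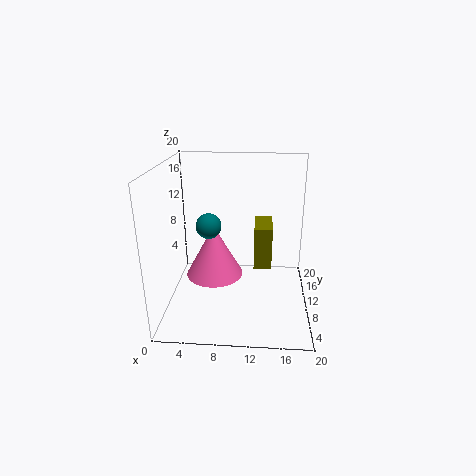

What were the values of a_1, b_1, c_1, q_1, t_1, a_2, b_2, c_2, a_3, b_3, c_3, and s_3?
a_1 = 12.25; b_1 = 9.5; c_1 = 5.5; q_1 = 5.5; t_1 = 6; a_2 = 6; b_2 = 9.75; c_2 = 11.75; a_3 = 6.25; b_3 = 12.25; c_3 = 3; s_3 = 4.25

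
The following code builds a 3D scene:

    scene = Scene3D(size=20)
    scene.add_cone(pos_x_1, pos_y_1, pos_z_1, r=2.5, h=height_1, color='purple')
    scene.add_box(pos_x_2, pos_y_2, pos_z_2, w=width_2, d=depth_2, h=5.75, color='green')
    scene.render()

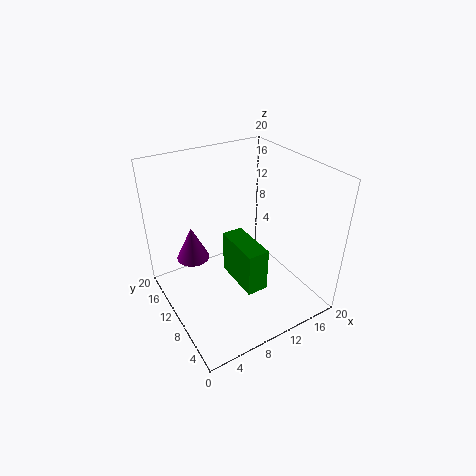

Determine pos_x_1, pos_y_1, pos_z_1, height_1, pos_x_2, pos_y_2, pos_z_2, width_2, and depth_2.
pos_x_1 = 5.75
pos_y_1 = 16.5
pos_z_1 = 4.25
height_1 = 5.25
pos_x_2 = 7.5
pos_y_2 = 3.25
pos_z_2 = 6
width_2 = 2.75
depth_2 = 6.5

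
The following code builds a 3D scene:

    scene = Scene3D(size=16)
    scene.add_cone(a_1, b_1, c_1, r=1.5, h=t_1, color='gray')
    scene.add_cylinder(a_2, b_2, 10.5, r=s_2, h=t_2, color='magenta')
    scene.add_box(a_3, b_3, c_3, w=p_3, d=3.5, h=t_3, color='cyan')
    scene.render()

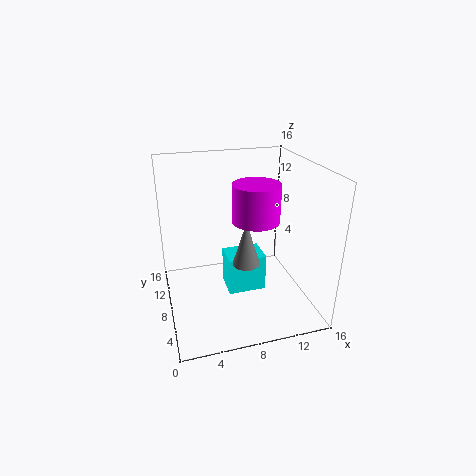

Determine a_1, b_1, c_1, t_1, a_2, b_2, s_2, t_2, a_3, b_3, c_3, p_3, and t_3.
a_1 = 8.5; b_1 = 6.5; c_1 = 5.5; t_1 = 5; a_2 = 9.5; b_2 = 6.5; s_2 = 2.5; t_2 = 4; a_3 = 7; b_3 = 8; c_3 = 0.5; p_3 = 4.5; t_3 = 4.5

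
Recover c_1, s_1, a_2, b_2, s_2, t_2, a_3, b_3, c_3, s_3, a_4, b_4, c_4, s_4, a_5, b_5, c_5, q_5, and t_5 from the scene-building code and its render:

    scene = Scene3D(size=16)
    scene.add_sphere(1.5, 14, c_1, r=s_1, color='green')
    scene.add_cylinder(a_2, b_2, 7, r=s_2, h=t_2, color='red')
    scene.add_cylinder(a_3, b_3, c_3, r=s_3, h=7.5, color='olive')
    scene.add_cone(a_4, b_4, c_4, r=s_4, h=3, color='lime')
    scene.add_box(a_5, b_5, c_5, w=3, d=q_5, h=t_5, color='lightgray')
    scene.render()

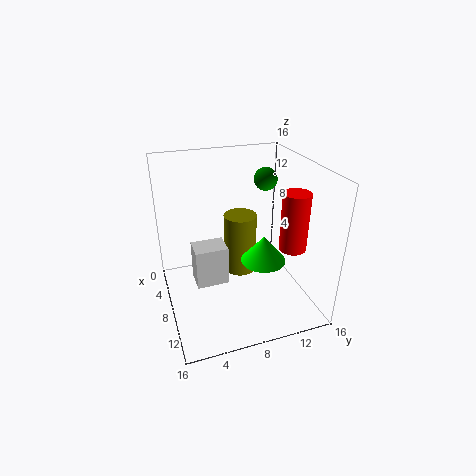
c_1 = 12; s_1 = 1.5; a_2 = 10.5; b_2 = 13.5; s_2 = 1.5; t_2 = 6.5; a_3 = 4.5; b_3 = 9.5; c_3 = 1.5; s_3 = 2; a_4 = 9.5; b_4 = 10.5; c_4 = 5.5; s_4 = 2.5; a_5 = 3; b_5 = 3.5; c_5 = 0.5; q_5 = 4; t_5 = 5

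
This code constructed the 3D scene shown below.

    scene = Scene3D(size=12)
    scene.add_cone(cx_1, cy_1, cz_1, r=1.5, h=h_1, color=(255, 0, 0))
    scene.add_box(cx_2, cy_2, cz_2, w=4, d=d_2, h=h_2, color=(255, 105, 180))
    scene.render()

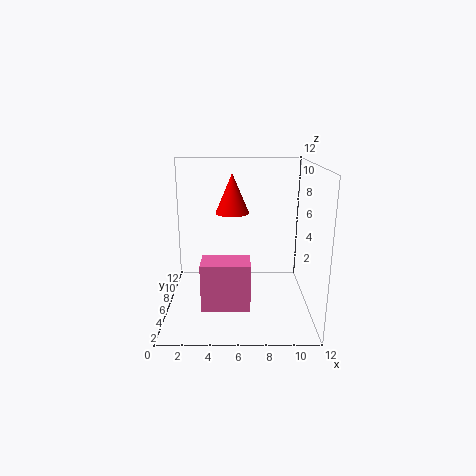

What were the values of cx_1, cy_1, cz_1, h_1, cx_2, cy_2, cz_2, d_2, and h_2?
cx_1 = 5.5
cy_1 = 8.5
cz_1 = 7.5
h_1 = 3.5
cx_2 = 3
cy_2 = 3.5
cz_2 = 0.5
d_2 = 2.5
h_2 = 4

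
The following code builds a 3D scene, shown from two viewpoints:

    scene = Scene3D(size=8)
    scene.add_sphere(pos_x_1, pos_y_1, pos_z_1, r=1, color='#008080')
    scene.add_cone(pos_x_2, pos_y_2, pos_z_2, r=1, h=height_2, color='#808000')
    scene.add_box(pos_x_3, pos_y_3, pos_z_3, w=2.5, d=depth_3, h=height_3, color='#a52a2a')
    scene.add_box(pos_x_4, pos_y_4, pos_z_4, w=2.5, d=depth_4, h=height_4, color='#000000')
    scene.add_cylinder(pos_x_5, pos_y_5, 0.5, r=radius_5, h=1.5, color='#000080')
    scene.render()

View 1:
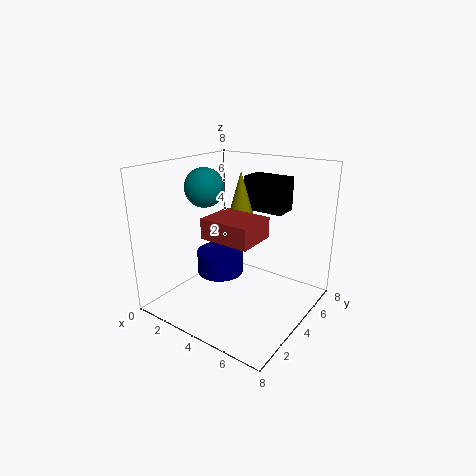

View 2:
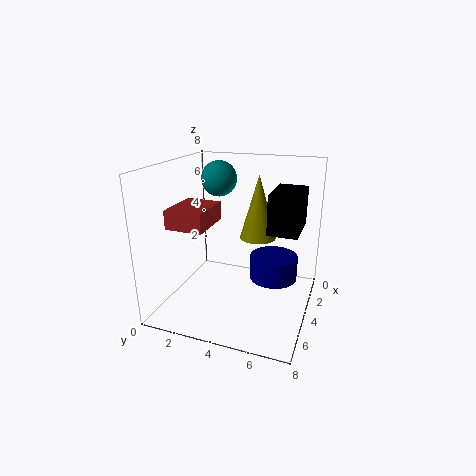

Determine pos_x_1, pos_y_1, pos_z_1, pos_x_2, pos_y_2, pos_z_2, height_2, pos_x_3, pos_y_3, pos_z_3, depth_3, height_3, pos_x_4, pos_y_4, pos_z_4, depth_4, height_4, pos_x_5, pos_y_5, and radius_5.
pos_x_1 = 3
pos_y_1 = 2.5
pos_z_1 = 7
pos_x_2 = 3.5
pos_y_2 = 5
pos_z_2 = 4
height_2 = 3.5
pos_x_3 = 4
pos_y_3 = 1
pos_z_3 = 5
depth_3 = 2
height_3 = 1
pos_x_4 = 3
pos_y_4 = 6
pos_z_4 = 5
depth_4 = 1.5
height_4 = 2
pos_x_5 = 1.5
pos_y_5 = 5.5
radius_5 = 1.5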